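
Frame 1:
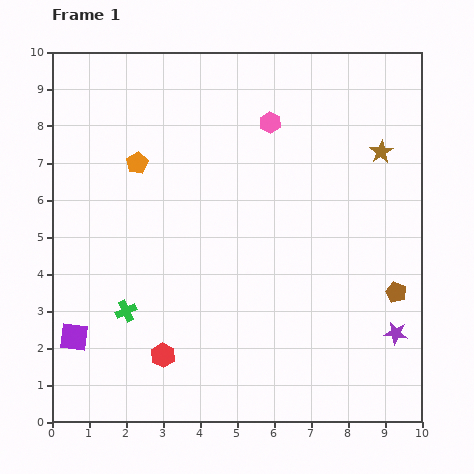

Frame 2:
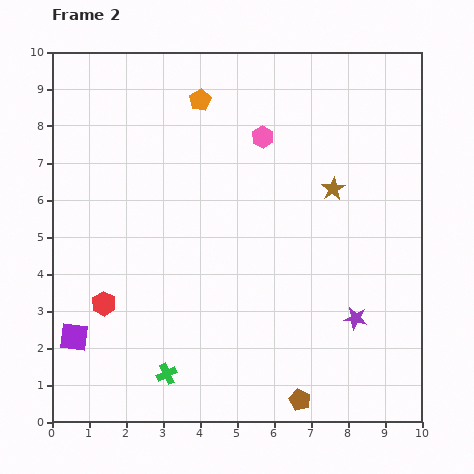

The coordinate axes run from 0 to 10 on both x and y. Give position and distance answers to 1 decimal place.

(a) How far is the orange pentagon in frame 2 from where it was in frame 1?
2.4

The orange pentagon moved from (2.3, 7.0) to (4.0, 8.7), a distance of √(1.7² + 1.7²) ≈ 2.4.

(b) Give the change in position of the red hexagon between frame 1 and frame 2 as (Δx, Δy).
(-1.6, 1.4)

The red hexagon was at (3.0, 1.8) in frame 1 and (1.4, 3.2) in frame 2.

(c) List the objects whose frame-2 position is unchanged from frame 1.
the purple square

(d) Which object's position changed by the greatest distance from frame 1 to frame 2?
the brown pentagon

(moved 3.9; next 2.4)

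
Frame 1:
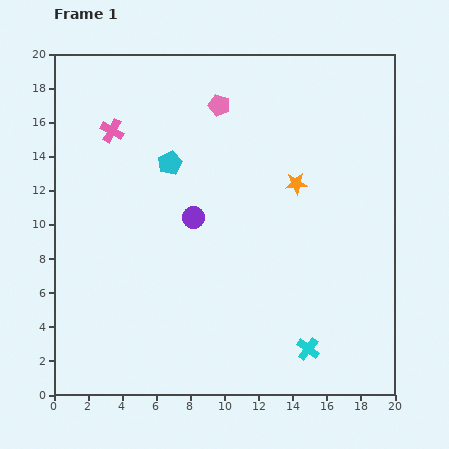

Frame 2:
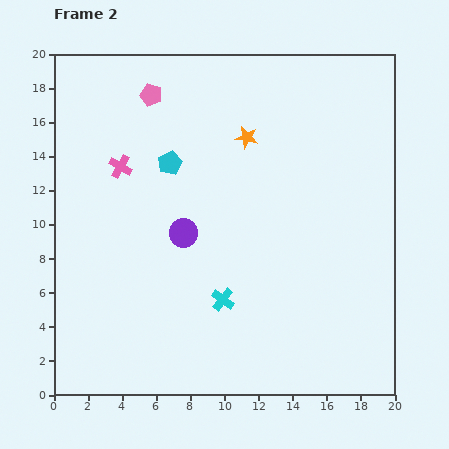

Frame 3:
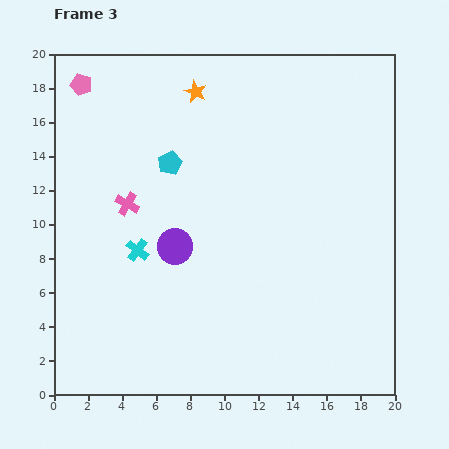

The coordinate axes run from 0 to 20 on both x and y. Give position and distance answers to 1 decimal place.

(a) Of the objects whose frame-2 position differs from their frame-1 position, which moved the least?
the purple circle

(moved 1.1)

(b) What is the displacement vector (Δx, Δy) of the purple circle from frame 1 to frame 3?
(-1.1, -1.7)

The purple circle was at (8.2, 10.4) in frame 1 and (7.1, 8.7) in frame 3.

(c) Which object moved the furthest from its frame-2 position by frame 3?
the cyan cross

(moved 5.8; next 4.1)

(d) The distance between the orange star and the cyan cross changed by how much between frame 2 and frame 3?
+0.3

Distance in frame 2: 9.6. Distance in frame 3: 9.9.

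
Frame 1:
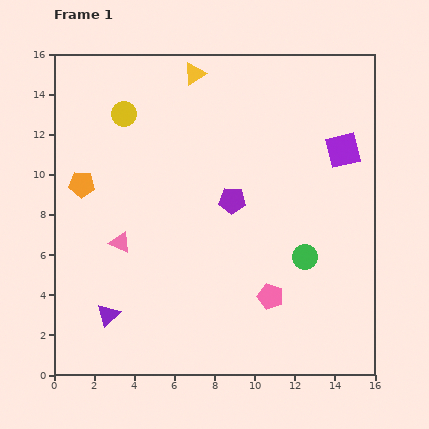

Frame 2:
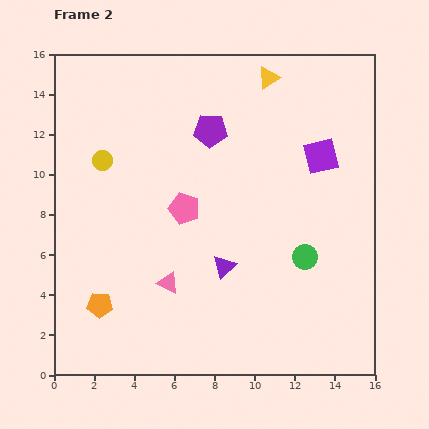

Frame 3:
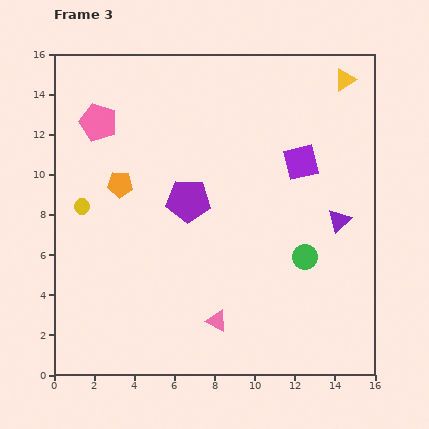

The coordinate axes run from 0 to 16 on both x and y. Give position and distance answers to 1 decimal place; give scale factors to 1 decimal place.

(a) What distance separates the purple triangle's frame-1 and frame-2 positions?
6.3

The purple triangle moved from (2.7, 3.0) to (8.5, 5.4), a distance of √(5.8² + 2.4²) ≈ 6.3.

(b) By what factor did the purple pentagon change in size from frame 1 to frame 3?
1.6×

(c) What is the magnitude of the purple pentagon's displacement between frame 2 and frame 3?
3.7

The purple pentagon moved from (7.8, 12.2) to (6.7, 8.7), a distance of √(1.1² + 3.5²) ≈ 3.7.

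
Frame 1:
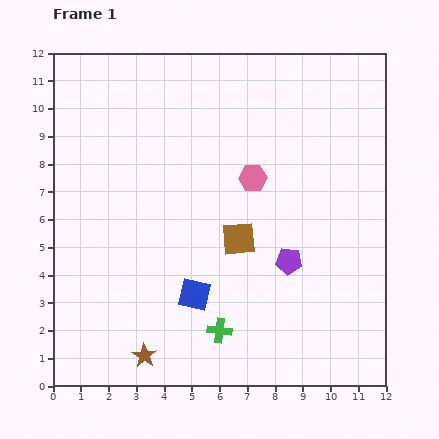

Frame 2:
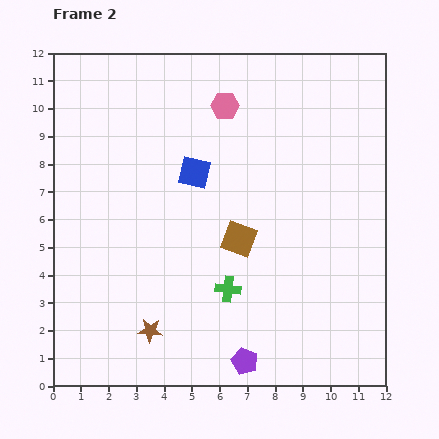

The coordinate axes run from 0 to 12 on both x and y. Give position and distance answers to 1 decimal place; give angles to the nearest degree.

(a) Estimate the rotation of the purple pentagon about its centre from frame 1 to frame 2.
17° clockwise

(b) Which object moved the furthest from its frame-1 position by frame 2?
the blue square

(moved 4.4; next 3.9)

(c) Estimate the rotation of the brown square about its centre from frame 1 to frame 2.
25° clockwise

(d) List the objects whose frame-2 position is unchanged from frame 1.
the brown square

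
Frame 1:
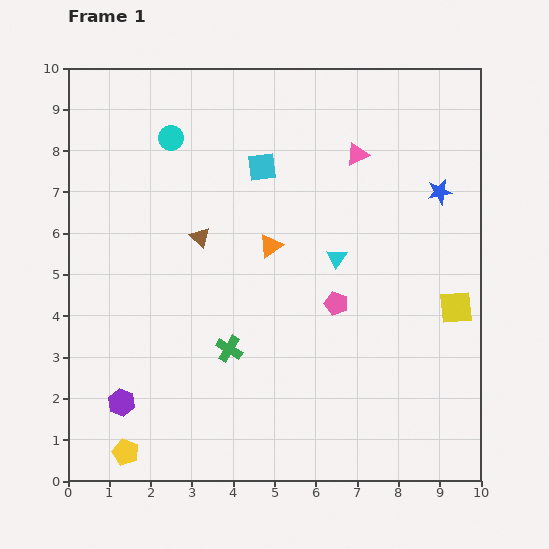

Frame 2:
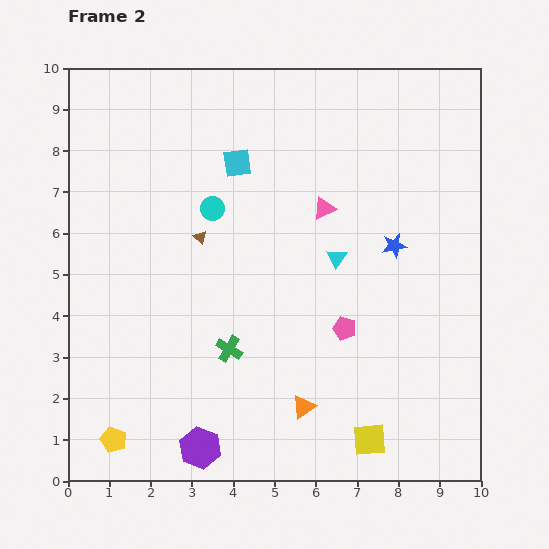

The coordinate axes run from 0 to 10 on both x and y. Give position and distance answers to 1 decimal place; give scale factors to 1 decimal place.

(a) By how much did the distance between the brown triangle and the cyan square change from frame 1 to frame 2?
-0.3

Distance in frame 1: 2.3. Distance in frame 2: 2.0.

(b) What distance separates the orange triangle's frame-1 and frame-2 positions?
4.0

The orange triangle moved from (4.9, 5.7) to (5.7, 1.8), a distance of √(0.8² + 3.9²) ≈ 4.0.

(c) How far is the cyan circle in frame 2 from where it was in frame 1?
2.0

The cyan circle moved from (2.5, 8.3) to (3.5, 6.6), a distance of √(1.0² + 1.7²) ≈ 2.0.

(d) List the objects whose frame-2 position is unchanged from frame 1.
the cyan triangle, the green cross, the brown triangle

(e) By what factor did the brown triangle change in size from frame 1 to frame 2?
0.6×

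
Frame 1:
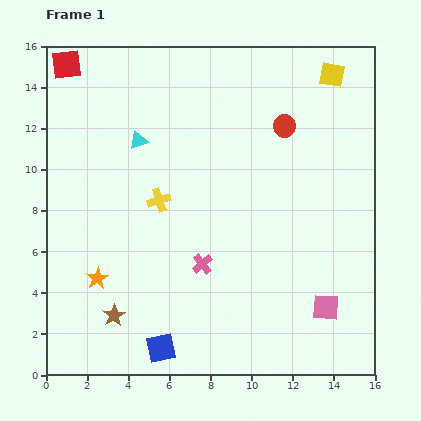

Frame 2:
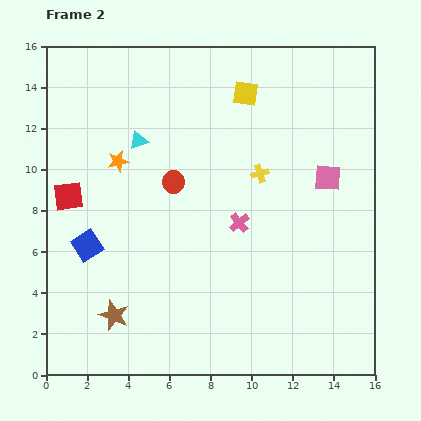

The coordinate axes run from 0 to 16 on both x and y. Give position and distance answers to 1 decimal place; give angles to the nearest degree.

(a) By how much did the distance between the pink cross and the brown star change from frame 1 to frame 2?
+2.6

Distance in frame 1: 5.0. Distance in frame 2: 7.6.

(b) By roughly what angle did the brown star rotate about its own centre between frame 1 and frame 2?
19° counter-clockwise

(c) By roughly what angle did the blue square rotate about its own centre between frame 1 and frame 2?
21° counter-clockwise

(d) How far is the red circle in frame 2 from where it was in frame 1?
6.0

The red circle moved from (11.6, 12.1) to (6.2, 9.4), a distance of √(5.4² + 2.7²) ≈ 6.0.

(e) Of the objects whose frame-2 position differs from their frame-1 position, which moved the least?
the pink cross

(moved 2.7)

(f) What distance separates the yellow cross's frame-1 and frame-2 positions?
5.1

The yellow cross moved from (5.5, 8.5) to (10.4, 9.8), a distance of √(4.9² + 1.3²) ≈ 5.1.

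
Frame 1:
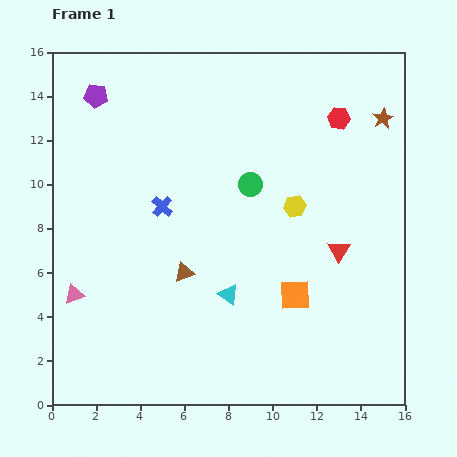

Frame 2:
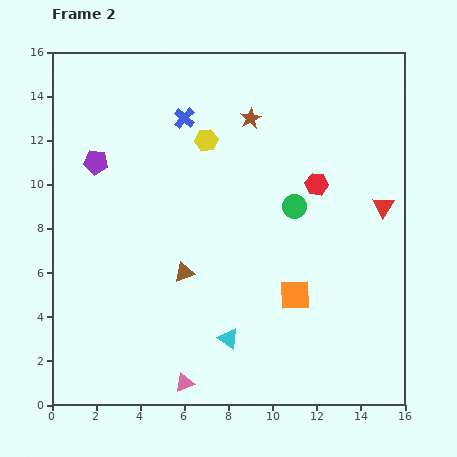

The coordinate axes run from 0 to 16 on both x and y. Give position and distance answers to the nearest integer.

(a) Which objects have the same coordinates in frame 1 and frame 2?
the orange square, the brown triangle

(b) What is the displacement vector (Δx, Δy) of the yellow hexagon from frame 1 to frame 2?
(-4, 3)

The yellow hexagon was at (11, 9) in frame 1 and (7, 12) in frame 2.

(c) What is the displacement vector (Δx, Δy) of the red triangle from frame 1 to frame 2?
(2, 2)

The red triangle was at (13, 7) in frame 1 and (15, 9) in frame 2.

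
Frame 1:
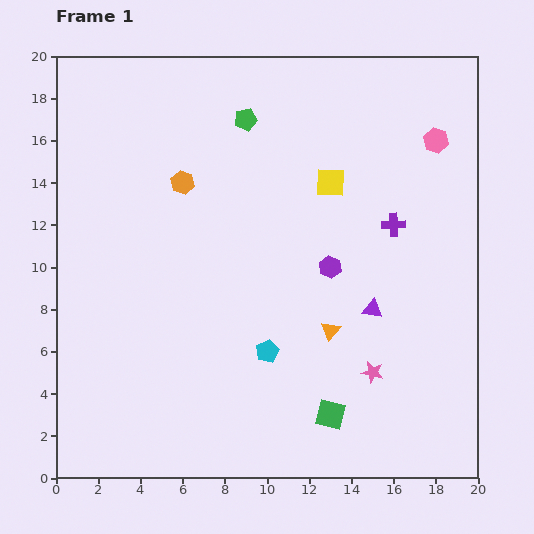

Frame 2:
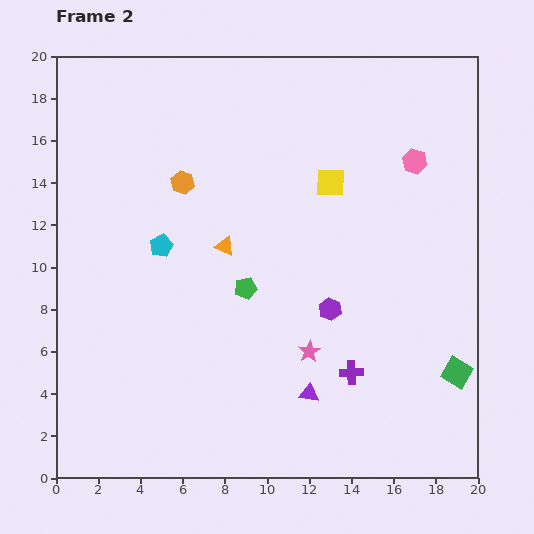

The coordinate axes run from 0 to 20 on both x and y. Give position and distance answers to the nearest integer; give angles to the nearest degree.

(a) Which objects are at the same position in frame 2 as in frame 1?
the orange hexagon, the yellow square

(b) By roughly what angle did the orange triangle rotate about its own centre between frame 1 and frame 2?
47° counter-clockwise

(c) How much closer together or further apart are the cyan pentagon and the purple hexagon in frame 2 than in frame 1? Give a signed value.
+4

Distance in frame 1: 5. Distance in frame 2: 9.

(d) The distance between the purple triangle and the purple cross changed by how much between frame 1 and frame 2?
-2

Distance in frame 1: 4. Distance in frame 2: 2.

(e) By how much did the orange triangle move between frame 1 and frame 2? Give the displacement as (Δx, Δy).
(-5, 4)

The orange triangle was at (13, 7) in frame 1 and (8, 11) in frame 2.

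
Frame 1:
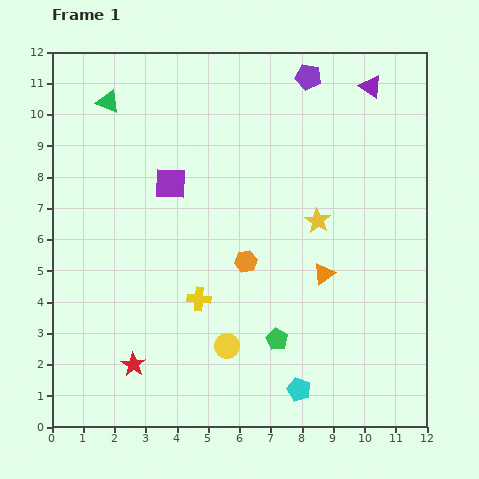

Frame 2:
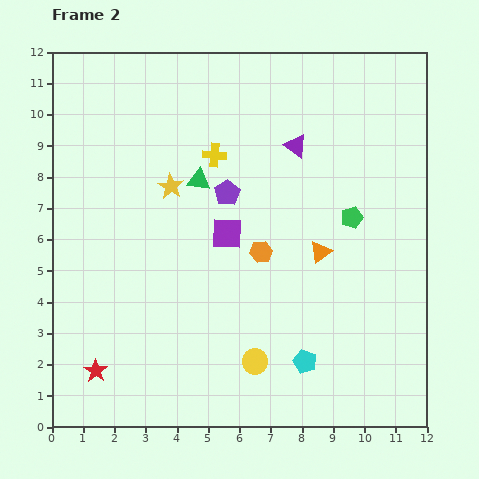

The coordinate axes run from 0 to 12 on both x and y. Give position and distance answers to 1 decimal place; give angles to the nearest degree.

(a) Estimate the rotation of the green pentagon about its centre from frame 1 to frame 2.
25° clockwise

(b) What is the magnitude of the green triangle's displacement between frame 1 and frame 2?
3.8

The green triangle moved from (1.8, 10.4) to (4.7, 7.9), a distance of √(2.9² + 2.5²) ≈ 3.8.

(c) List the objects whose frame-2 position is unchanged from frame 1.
none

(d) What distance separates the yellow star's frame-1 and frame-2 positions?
4.8

The yellow star moved from (8.5, 6.6) to (3.8, 7.7), a distance of √(4.7² + 1.1²) ≈ 4.8.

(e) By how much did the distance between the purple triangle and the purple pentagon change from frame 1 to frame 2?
+0.7

Distance in frame 1: 2.0. Distance in frame 2: 2.7.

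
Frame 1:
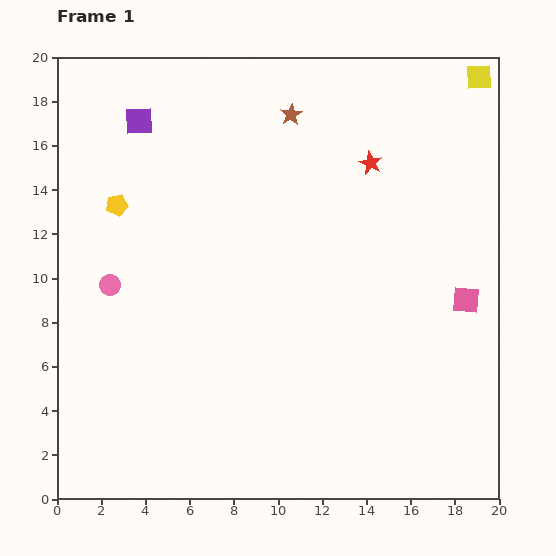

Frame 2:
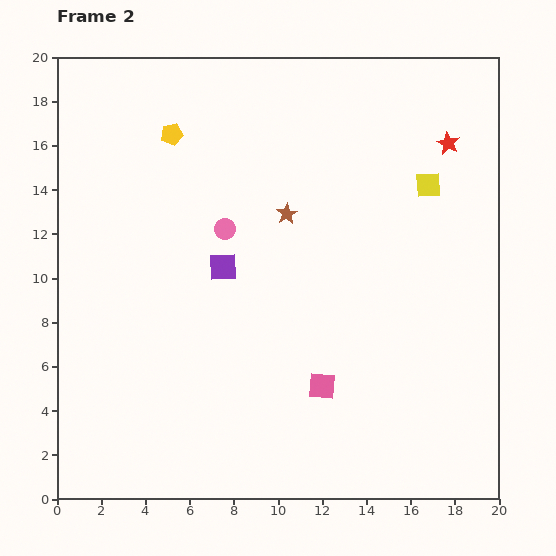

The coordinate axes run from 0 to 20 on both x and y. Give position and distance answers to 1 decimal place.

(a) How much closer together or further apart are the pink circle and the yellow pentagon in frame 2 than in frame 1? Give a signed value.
+1.3

Distance in frame 1: 3.6. Distance in frame 2: 4.9.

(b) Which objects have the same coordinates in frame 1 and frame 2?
none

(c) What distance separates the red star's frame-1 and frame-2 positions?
3.6

The red star moved from (14.2, 15.2) to (17.7, 16.1), a distance of √(3.5² + 0.9²) ≈ 3.6.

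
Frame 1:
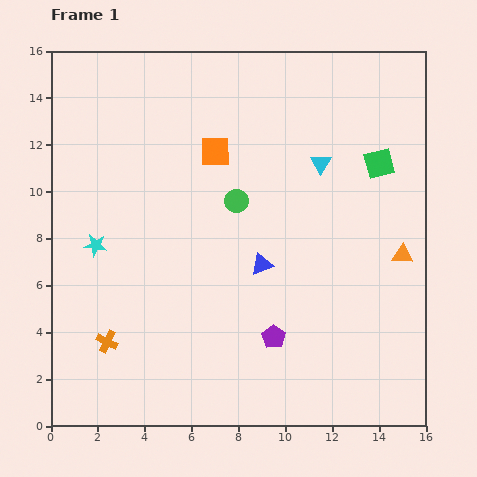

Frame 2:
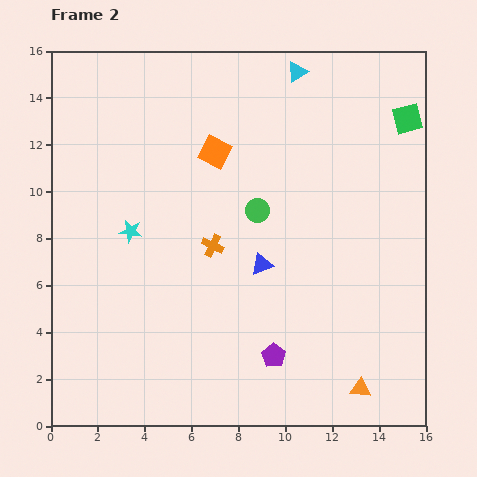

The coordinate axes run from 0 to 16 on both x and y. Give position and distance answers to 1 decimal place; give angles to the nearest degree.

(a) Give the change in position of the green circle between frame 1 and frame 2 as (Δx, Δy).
(0.9, -0.4)

The green circle was at (7.9, 9.6) in frame 1 and (8.8, 9.2) in frame 2.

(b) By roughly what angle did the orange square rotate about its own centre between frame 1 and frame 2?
28° clockwise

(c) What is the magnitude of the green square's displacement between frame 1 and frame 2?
2.2

The green square moved from (14.0, 11.2) to (15.2, 13.1), a distance of √(1.2² + 1.9²) ≈ 2.2.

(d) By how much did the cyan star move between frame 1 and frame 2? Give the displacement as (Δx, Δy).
(1.5, 0.6)

The cyan star was at (1.9, 7.7) in frame 1 and (3.4, 8.3) in frame 2.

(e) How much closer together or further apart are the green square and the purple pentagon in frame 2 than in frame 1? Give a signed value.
+2.9

Distance in frame 1: 8.7. Distance in frame 2: 11.6.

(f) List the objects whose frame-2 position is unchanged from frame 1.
the blue triangle, the orange square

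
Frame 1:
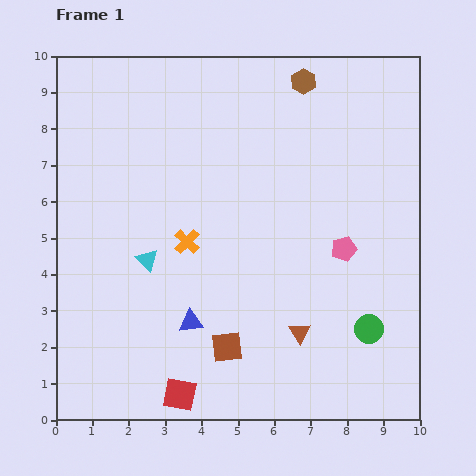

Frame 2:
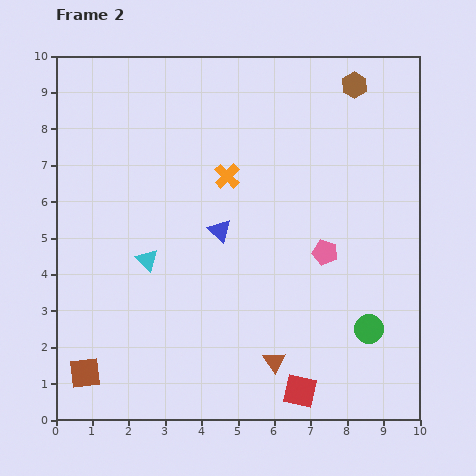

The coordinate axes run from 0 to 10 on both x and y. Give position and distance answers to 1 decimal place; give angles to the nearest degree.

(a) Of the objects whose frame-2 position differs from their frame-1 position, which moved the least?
the pink pentagon

(moved 0.5)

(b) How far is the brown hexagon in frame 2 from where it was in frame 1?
1.4

The brown hexagon moved from (6.8, 9.3) to (8.2, 9.2), a distance of √(1.4² + 0.1²) ≈ 1.4.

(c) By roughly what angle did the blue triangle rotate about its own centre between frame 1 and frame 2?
50° clockwise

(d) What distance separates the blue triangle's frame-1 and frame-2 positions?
2.6

The blue triangle moved from (3.7, 2.7) to (4.5, 5.2), a distance of √(0.8² + 2.5²) ≈ 2.6.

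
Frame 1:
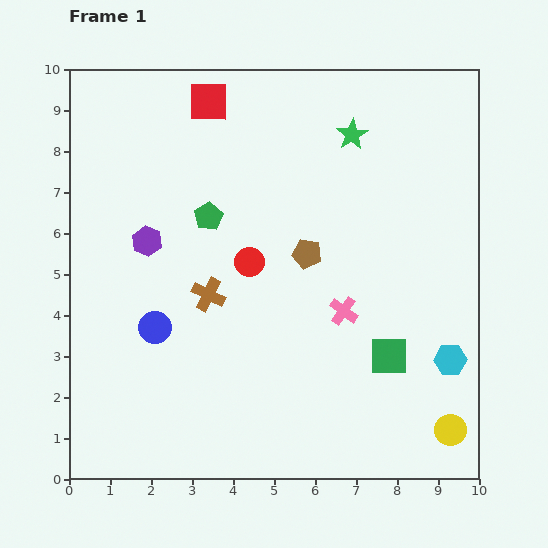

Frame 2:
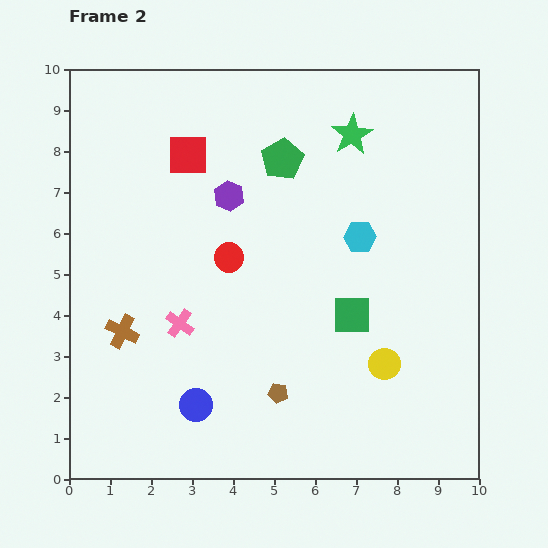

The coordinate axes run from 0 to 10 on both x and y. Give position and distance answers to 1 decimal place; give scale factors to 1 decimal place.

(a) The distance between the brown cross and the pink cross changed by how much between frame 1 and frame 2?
-1.9

Distance in frame 1: 3.3. Distance in frame 2: 1.4.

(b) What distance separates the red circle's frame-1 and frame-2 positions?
0.5

The red circle moved from (4.4, 5.3) to (3.9, 5.4), a distance of √(0.5² + 0.1²) ≈ 0.5.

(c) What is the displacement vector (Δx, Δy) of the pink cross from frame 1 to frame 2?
(-4.0, -0.3)

The pink cross was at (6.7, 4.1) in frame 1 and (2.7, 3.8) in frame 2.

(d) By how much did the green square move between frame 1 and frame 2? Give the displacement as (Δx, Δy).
(-0.9, 1.0)

The green square was at (7.8, 3.0) in frame 1 and (6.9, 4.0) in frame 2.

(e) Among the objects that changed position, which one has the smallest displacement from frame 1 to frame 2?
the red circle

(moved 0.5)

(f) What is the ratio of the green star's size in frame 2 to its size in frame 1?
1.3×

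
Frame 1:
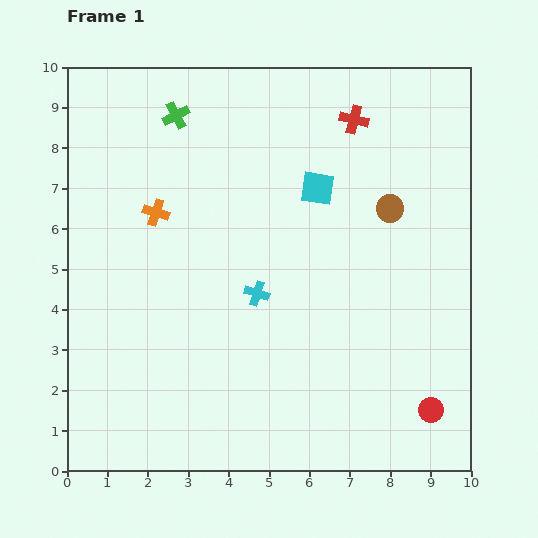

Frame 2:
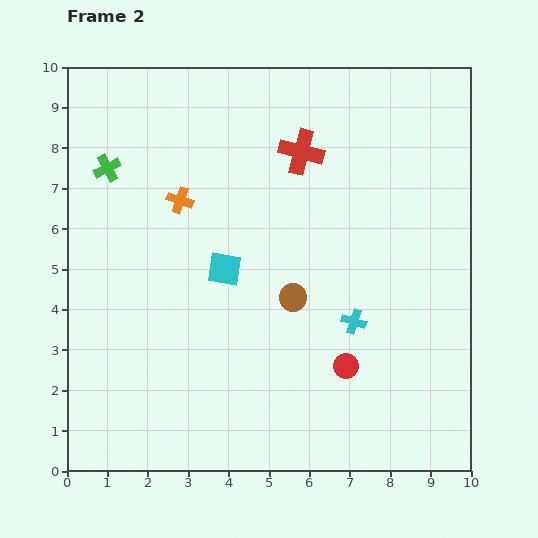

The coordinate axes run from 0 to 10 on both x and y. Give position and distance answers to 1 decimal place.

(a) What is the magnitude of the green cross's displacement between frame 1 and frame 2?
2.1

The green cross moved from (2.7, 8.8) to (1.0, 7.5), a distance of √(1.7² + 1.3²) ≈ 2.1.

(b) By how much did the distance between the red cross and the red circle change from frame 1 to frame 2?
-2.0

Distance in frame 1: 7.4. Distance in frame 2: 5.4.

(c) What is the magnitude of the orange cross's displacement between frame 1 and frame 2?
0.7

The orange cross moved from (2.2, 6.4) to (2.8, 6.7), a distance of √(0.6² + 0.3²) ≈ 0.7.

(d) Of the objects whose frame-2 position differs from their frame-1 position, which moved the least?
the orange cross

(moved 0.7)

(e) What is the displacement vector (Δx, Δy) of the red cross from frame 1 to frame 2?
(-1.3, -0.8)

The red cross was at (7.1, 8.7) in frame 1 and (5.8, 7.9) in frame 2.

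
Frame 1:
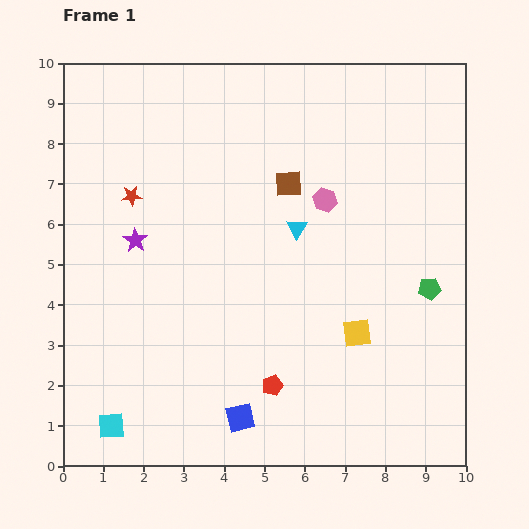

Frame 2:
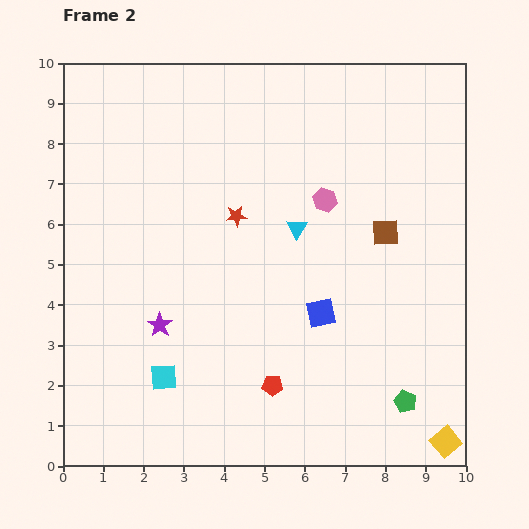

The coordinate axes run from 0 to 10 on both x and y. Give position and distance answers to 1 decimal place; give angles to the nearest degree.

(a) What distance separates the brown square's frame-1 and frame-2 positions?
2.7

The brown square moved from (5.6, 7.0) to (8.0, 5.8), a distance of √(2.4² + 1.2²) ≈ 2.7.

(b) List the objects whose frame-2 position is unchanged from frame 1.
the red pentagon, the cyan triangle, the pink hexagon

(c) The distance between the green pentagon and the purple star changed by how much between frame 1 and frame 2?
-1.0

Distance in frame 1: 7.4. Distance in frame 2: 6.4.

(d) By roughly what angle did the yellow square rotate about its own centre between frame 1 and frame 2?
33° counter-clockwise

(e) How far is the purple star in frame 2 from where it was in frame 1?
2.2

The purple star moved from (1.8, 5.6) to (2.4, 3.5), a distance of √(0.6² + 2.1²) ≈ 2.2.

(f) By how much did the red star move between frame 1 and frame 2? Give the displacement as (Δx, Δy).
(2.6, -0.5)

The red star was at (1.7, 6.7) in frame 1 and (4.3, 6.2) in frame 2.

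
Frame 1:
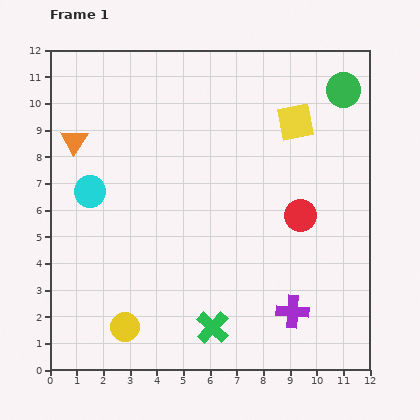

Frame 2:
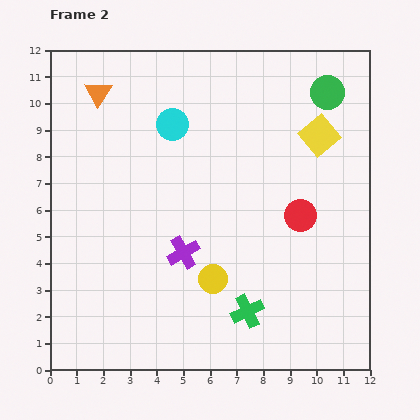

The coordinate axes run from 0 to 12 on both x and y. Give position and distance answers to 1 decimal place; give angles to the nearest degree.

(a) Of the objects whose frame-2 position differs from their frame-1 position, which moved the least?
the green circle

(moved 0.6)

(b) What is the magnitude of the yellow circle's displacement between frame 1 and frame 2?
3.8

The yellow circle moved from (2.8, 1.6) to (6.1, 3.4), a distance of √(3.3² + 1.8²) ≈ 3.8.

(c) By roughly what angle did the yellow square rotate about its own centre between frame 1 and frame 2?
28° counter-clockwise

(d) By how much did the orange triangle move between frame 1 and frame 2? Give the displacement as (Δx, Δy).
(0.9, 1.8)

The orange triangle was at (0.9, 8.6) in frame 1 and (1.8, 10.4) in frame 2.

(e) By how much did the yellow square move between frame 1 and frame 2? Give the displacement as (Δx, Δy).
(0.9, -0.5)

The yellow square was at (9.2, 9.3) in frame 1 and (10.1, 8.8) in frame 2.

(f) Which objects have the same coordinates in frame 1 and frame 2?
the red circle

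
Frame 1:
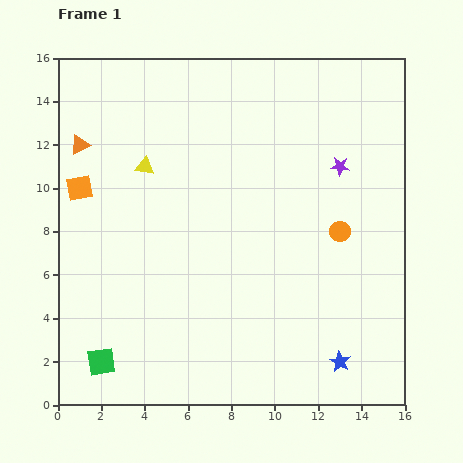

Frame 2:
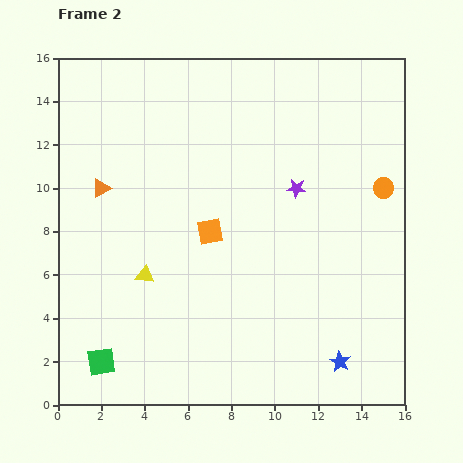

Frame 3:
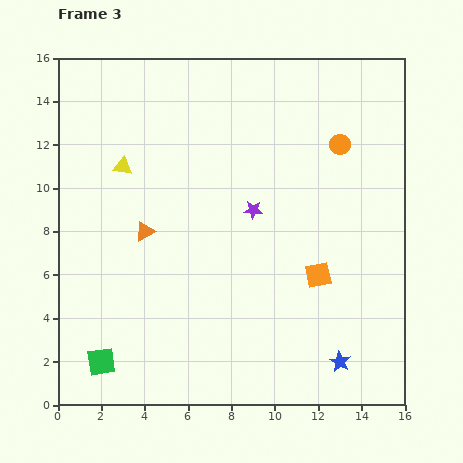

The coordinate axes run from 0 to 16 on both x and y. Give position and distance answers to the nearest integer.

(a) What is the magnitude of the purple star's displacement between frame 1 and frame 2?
2

The purple star moved from (13, 11) to (11, 10), a distance of √(2² + 1²) ≈ 2.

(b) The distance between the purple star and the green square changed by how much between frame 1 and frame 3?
-4

Distance in frame 1: 14. Distance in frame 3: 10.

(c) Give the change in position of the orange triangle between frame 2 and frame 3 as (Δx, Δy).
(2, -2)

The orange triangle was at (2, 10) in frame 2 and (4, 8) in frame 3.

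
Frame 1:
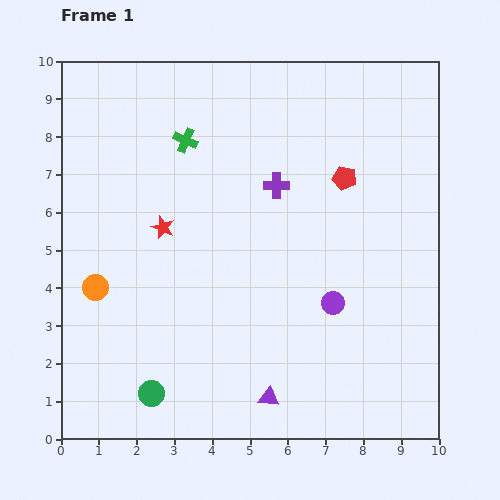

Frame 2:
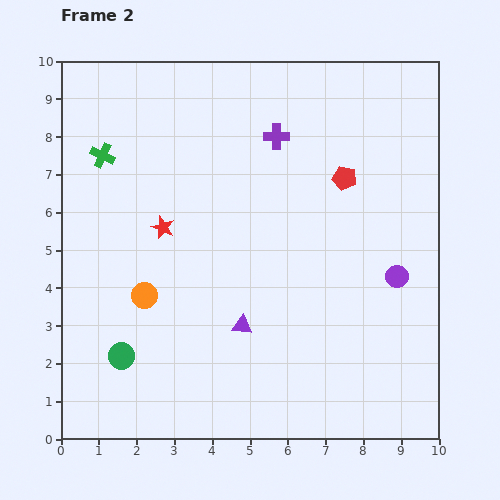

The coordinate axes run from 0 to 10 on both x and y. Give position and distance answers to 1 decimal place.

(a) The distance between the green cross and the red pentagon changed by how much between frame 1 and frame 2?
+2.1

Distance in frame 1: 4.3. Distance in frame 2: 6.4.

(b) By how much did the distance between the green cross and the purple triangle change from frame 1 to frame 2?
-1.3

Distance in frame 1: 7.1. Distance in frame 2: 5.8.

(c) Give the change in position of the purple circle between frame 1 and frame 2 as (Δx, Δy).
(1.7, 0.7)

The purple circle was at (7.2, 3.6) in frame 1 and (8.9, 4.3) in frame 2.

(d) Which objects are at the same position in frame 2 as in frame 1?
the red star, the red pentagon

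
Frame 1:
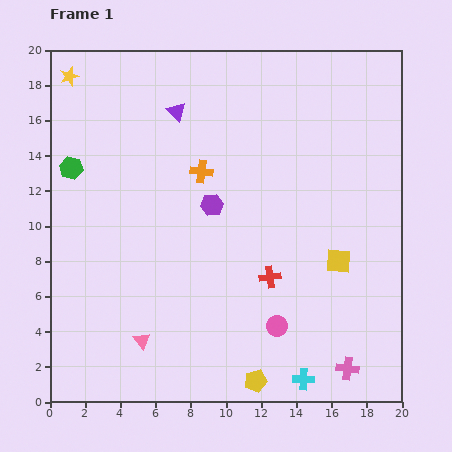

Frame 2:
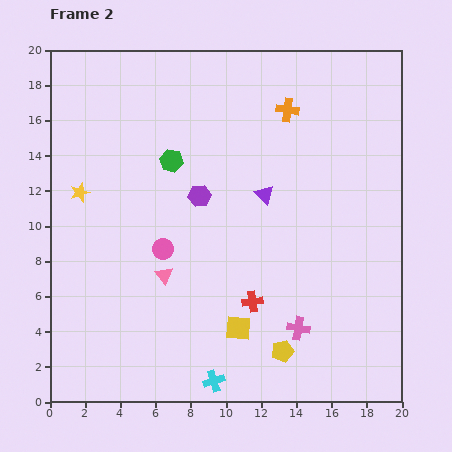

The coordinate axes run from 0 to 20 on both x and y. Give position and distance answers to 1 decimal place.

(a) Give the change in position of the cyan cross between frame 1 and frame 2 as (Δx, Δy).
(-5.1, -0.1)

The cyan cross was at (14.4, 1.3) in frame 1 and (9.3, 1.2) in frame 2.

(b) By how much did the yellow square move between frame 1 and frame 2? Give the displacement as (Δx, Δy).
(-5.7, -3.8)

The yellow square was at (16.4, 8.0) in frame 1 and (10.7, 4.2) in frame 2.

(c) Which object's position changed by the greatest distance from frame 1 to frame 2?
the pink circle

(moved 7.8; next 6.9)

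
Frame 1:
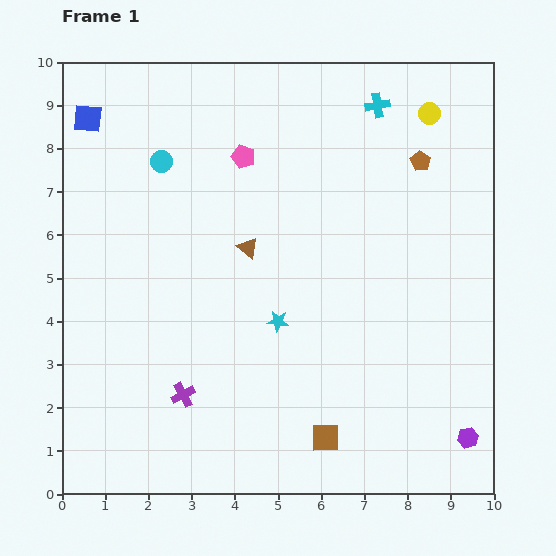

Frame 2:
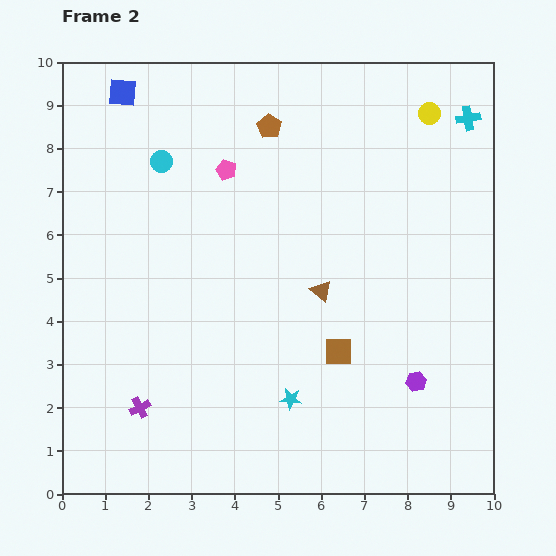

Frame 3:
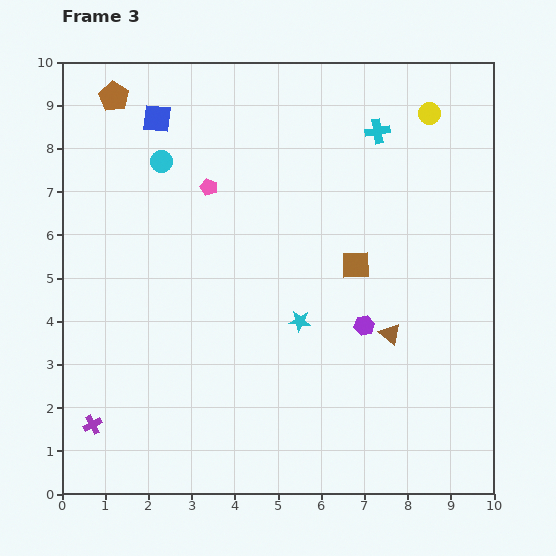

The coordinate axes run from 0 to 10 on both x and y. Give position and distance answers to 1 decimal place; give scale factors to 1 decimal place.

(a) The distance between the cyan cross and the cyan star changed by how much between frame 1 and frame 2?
+2.2

Distance in frame 1: 5.5. Distance in frame 2: 7.7.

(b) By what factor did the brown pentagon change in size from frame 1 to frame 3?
1.4×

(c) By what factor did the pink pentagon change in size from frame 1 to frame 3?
0.7×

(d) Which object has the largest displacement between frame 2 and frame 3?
the brown pentagon

(moved 3.7; next 2.1)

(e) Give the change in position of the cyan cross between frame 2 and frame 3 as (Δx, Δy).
(-2.1, -0.3)

The cyan cross was at (9.4, 8.7) in frame 2 and (7.3, 8.4) in frame 3.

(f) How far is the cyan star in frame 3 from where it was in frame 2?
1.8

The cyan star moved from (5.3, 2.2) to (5.5, 4.0), a distance of √(0.2² + 1.8²) ≈ 1.8.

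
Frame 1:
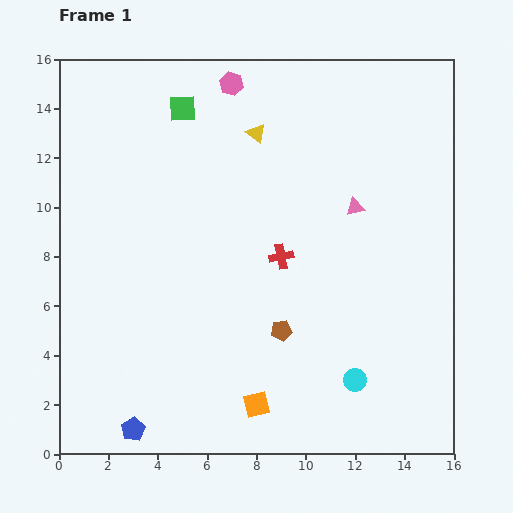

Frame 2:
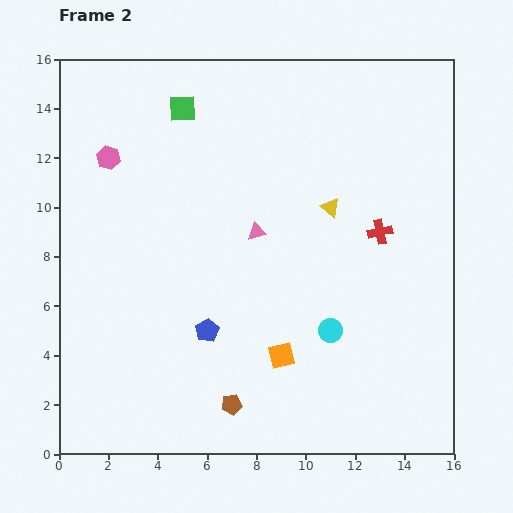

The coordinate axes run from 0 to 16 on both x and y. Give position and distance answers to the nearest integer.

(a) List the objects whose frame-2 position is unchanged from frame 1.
the green square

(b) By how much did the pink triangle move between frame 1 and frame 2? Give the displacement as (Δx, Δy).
(-4, -1)

The pink triangle was at (12, 10) in frame 1 and (8, 9) in frame 2.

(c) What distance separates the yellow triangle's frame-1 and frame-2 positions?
4

The yellow triangle moved from (8, 13) to (11, 10), a distance of √(3² + 3²) ≈ 4.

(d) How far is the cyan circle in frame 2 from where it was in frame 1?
2

The cyan circle moved from (12, 3) to (11, 5), a distance of √(1² + 2²) ≈ 2.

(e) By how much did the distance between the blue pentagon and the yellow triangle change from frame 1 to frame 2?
-6

Distance in frame 1: 13. Distance in frame 2: 7.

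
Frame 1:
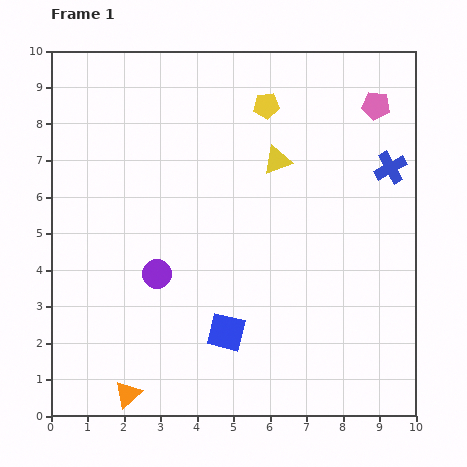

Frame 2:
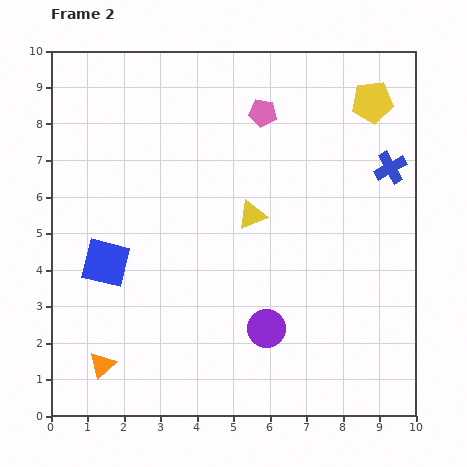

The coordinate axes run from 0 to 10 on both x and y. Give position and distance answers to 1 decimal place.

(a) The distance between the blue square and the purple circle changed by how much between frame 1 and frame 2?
+2.3

Distance in frame 1: 2.5. Distance in frame 2: 4.8.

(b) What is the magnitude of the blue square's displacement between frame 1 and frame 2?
3.8

The blue square moved from (4.8, 2.3) to (1.5, 4.2), a distance of √(3.3² + 1.9²) ≈ 3.8.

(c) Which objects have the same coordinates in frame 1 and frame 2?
the blue cross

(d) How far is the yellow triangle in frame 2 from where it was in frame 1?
1.7

The yellow triangle moved from (6.2, 7.0) to (5.5, 5.5), a distance of √(0.7² + 1.5²) ≈ 1.7.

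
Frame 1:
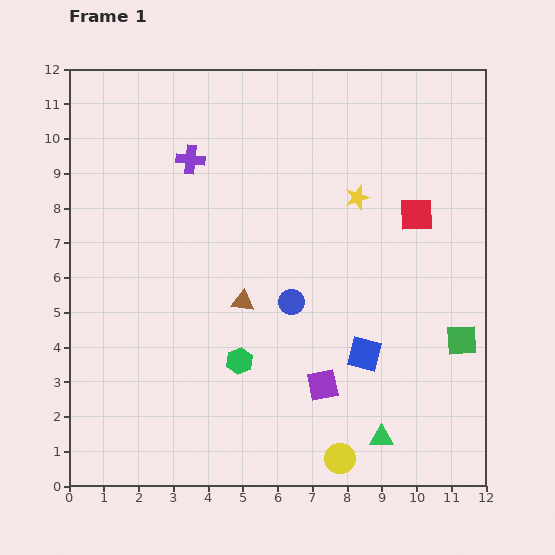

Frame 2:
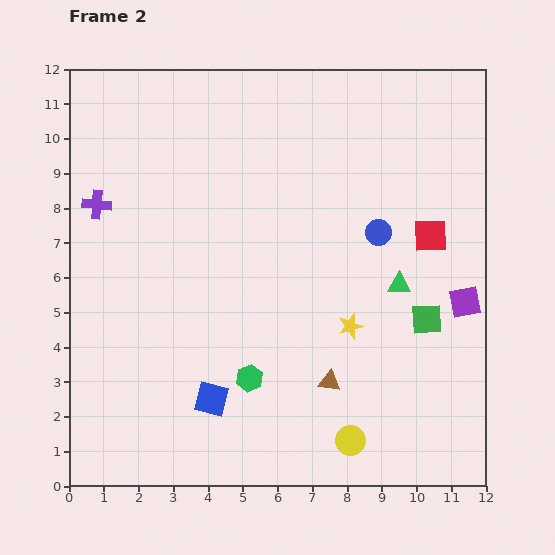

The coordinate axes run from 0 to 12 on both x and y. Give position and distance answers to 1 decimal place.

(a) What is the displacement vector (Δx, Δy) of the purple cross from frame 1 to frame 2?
(-2.7, -1.3)

The purple cross was at (3.5, 9.4) in frame 1 and (0.8, 8.1) in frame 2.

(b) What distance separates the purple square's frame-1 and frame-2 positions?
4.8

The purple square moved from (7.3, 2.9) to (11.4, 5.3), a distance of √(4.1² + 2.4²) ≈ 4.8.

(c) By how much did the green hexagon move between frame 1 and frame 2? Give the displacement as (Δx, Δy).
(0.3, -0.5)

The green hexagon was at (4.9, 3.6) in frame 1 and (5.2, 3.1) in frame 2.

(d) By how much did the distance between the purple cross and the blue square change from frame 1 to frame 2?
-1.0

Distance in frame 1: 7.5. Distance in frame 2: 6.5.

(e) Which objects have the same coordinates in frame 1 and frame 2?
none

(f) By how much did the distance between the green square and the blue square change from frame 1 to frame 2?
+3.8

Distance in frame 1: 2.8. Distance in frame 2: 6.6.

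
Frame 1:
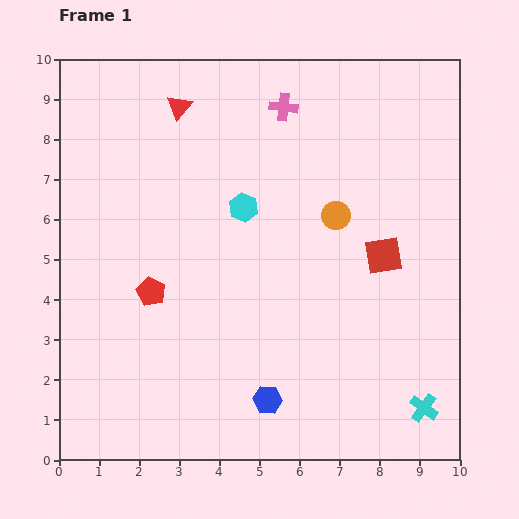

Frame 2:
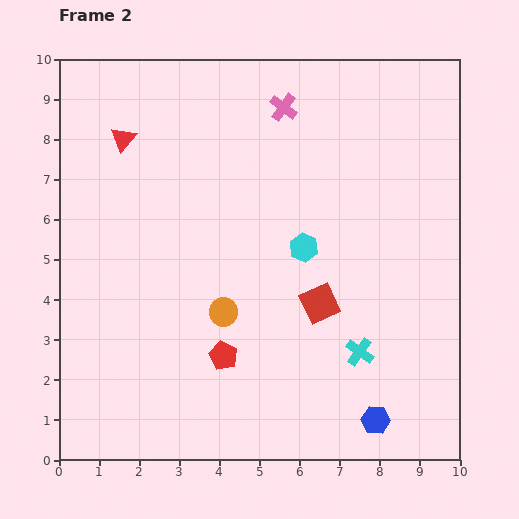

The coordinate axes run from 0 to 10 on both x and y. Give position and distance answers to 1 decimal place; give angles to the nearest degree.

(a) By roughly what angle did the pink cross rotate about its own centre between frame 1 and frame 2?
30° clockwise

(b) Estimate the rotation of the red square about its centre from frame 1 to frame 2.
16° counter-clockwise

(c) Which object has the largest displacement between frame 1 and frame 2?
the orange circle

(moved 3.7; next 2.7)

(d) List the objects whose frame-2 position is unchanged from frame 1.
the pink cross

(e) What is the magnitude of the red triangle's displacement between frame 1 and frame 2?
1.6

The red triangle moved from (3.0, 8.8) to (1.6, 8.0), a distance of √(1.4² + 0.8²) ≈ 1.6.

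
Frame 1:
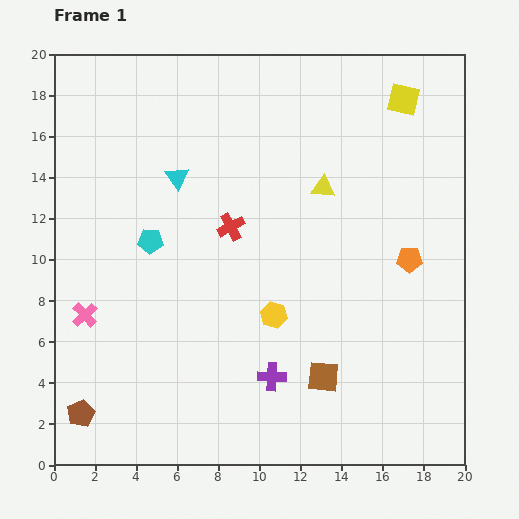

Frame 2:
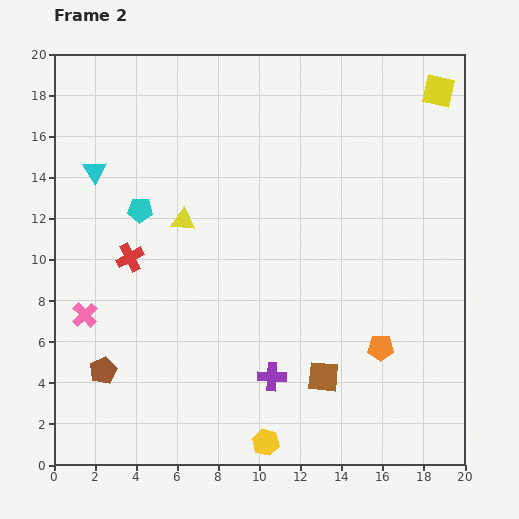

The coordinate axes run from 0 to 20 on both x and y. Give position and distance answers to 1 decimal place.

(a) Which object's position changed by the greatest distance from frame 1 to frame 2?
the yellow triangle

(moved 7.0; next 6.2)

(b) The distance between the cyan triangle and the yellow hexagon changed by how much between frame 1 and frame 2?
+7.4

Distance in frame 1: 8.2. Distance in frame 2: 15.6.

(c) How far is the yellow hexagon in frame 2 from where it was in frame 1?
6.2

The yellow hexagon moved from (10.7, 7.3) to (10.3, 1.1), a distance of √(0.4² + 6.2²) ≈ 6.2.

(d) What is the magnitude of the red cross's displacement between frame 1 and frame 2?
5.1

The red cross moved from (8.6, 11.6) to (3.7, 10.1), a distance of √(4.9² + 1.5²) ≈ 5.1.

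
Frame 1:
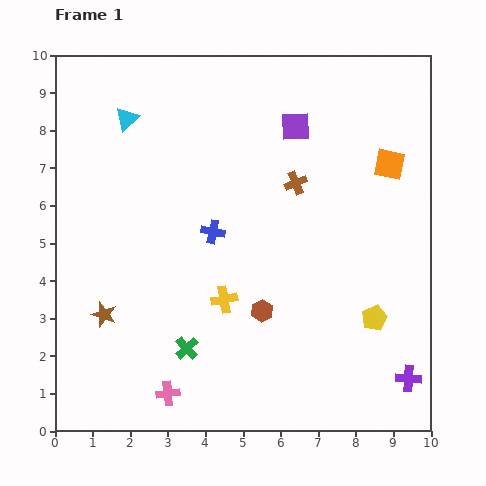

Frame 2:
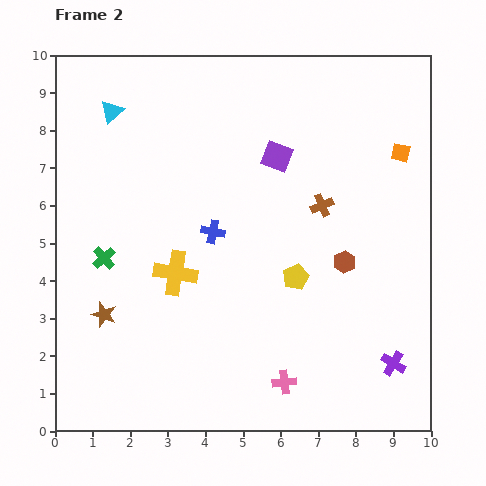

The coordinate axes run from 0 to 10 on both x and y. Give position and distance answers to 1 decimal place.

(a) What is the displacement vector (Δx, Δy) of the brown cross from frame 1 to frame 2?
(0.7, -0.6)

The brown cross was at (6.4, 6.6) in frame 1 and (7.1, 6.0) in frame 2.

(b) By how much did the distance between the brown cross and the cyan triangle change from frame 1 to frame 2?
+1.3

Distance in frame 1: 4.8. Distance in frame 2: 6.1.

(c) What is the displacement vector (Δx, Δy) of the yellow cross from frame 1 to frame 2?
(-1.3, 0.7)

The yellow cross was at (4.5, 3.5) in frame 1 and (3.2, 4.2) in frame 2.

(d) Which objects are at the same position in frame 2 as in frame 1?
the blue cross, the brown star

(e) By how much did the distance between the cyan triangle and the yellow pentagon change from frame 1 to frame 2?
-1.9

Distance in frame 1: 8.5. Distance in frame 2: 6.6.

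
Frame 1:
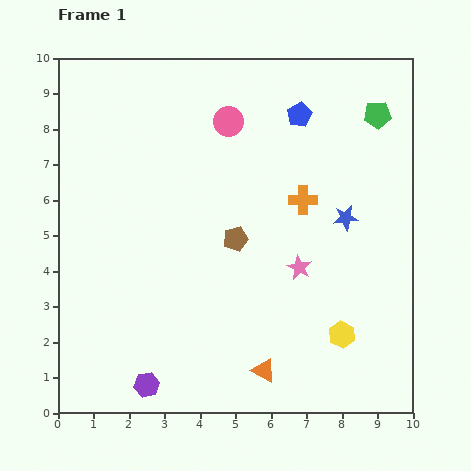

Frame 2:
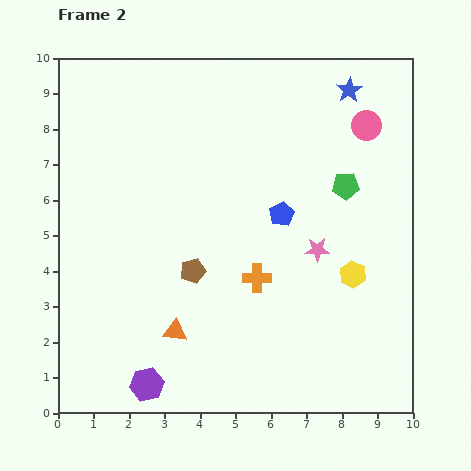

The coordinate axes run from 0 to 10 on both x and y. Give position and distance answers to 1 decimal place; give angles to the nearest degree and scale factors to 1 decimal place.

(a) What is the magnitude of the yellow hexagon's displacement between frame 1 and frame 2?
1.7

The yellow hexagon moved from (8.0, 2.2) to (8.3, 3.9), a distance of √(0.3² + 1.7²) ≈ 1.7.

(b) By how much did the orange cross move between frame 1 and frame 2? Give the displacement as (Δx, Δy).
(-1.3, -2.2)

The orange cross was at (6.9, 6.0) in frame 1 and (5.6, 3.8) in frame 2.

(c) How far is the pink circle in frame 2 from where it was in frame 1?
3.9

The pink circle moved from (4.8, 8.2) to (8.7, 8.1), a distance of √(3.9² + 0.1²) ≈ 3.9.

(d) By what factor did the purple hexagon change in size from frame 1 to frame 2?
1.3×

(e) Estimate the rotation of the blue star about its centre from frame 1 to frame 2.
24° counter-clockwise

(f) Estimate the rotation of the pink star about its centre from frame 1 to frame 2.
29° counter-clockwise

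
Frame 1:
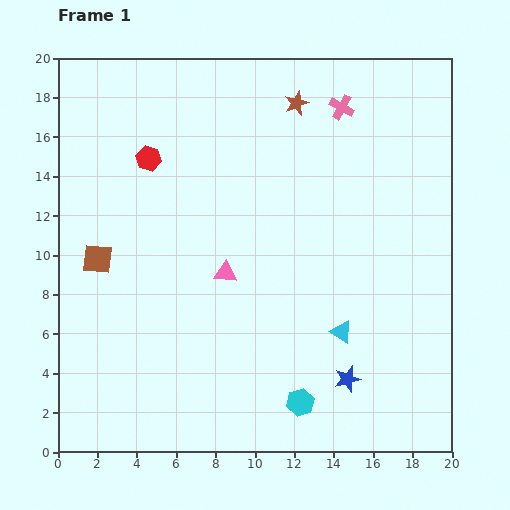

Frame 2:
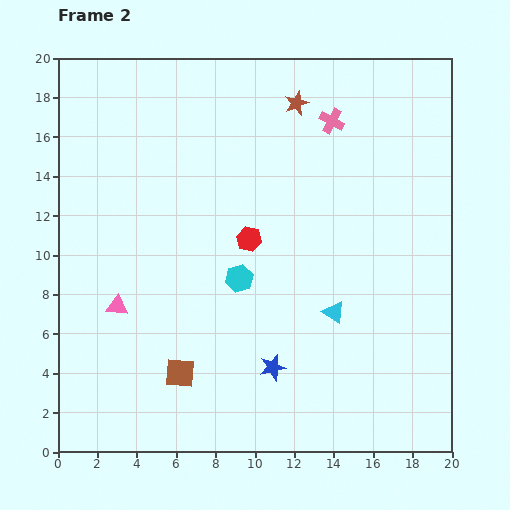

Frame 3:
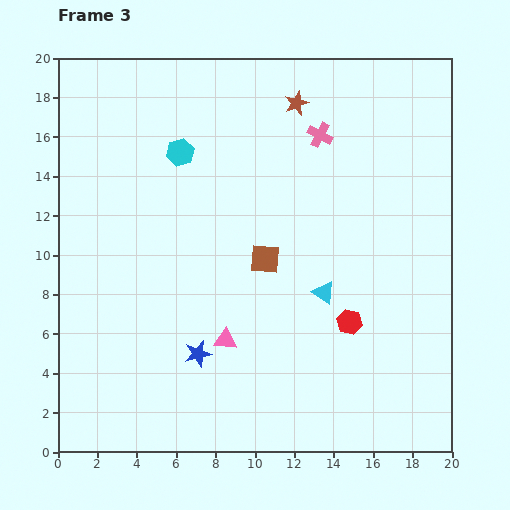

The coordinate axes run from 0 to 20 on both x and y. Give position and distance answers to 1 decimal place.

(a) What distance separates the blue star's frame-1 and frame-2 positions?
3.8

The blue star moved from (14.7, 3.7) to (10.9, 4.3), a distance of √(3.8² + 0.6²) ≈ 3.8.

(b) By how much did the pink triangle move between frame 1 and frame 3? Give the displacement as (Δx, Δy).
(0.0, -3.4)

The pink triangle was at (8.5, 9.1) in frame 1 and (8.5, 5.7) in frame 3.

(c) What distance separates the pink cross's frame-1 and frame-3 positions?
1.8

The pink cross moved from (14.4, 17.5) to (13.3, 16.1), a distance of √(1.1² + 1.4²) ≈ 1.8.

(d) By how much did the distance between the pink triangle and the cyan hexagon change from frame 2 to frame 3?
+3.4

Distance in frame 2: 6.4. Distance in frame 3: 9.8.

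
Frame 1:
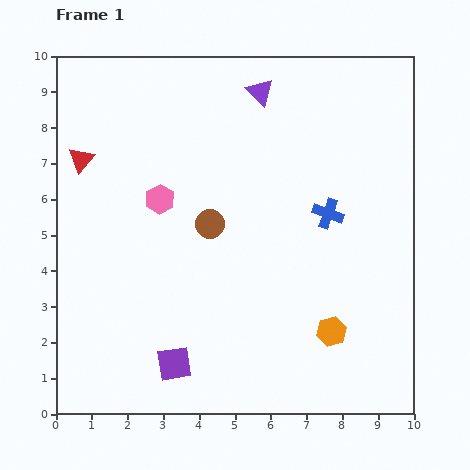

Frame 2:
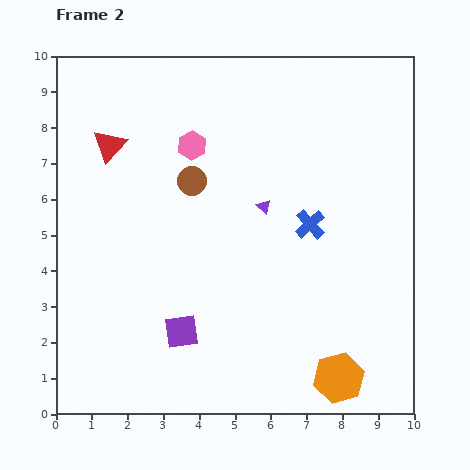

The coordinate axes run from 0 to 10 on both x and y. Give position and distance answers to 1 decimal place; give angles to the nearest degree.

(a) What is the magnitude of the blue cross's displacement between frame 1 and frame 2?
0.6

The blue cross moved from (7.6, 5.6) to (7.1, 5.3), a distance of √(0.5² + 0.3²) ≈ 0.6.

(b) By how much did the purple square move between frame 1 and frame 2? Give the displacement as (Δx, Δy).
(0.2, 0.9)

The purple square was at (3.3, 1.4) in frame 1 and (3.5, 2.3) in frame 2.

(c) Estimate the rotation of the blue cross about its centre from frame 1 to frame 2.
29° clockwise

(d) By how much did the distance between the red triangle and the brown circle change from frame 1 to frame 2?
-1.5

Distance in frame 1: 4.0. Distance in frame 2: 2.5.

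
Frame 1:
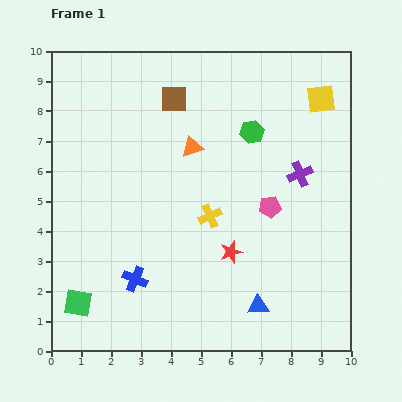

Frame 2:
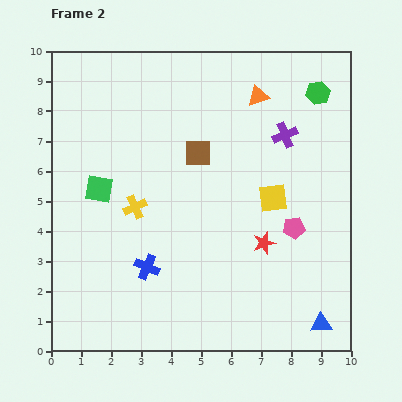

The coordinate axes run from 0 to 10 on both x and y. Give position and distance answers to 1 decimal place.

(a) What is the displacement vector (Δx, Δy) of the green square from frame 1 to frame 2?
(0.7, 3.8)

The green square was at (0.9, 1.6) in frame 1 and (1.6, 5.4) in frame 2.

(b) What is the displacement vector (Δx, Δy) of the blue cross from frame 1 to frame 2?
(0.4, 0.4)

The blue cross was at (2.8, 2.4) in frame 1 and (3.2, 2.8) in frame 2.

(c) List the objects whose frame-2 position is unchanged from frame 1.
none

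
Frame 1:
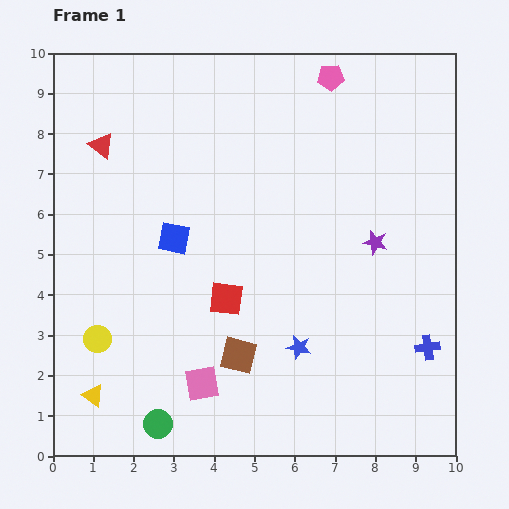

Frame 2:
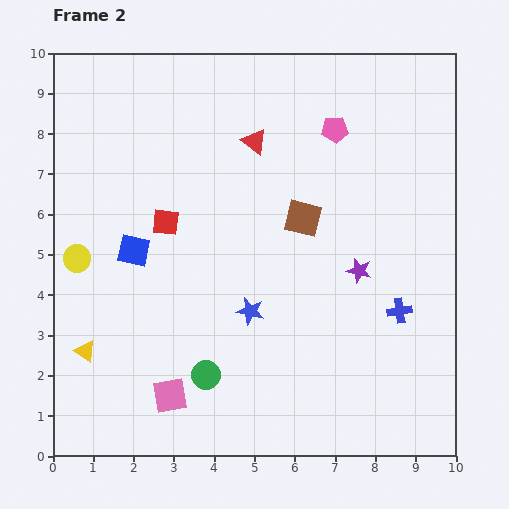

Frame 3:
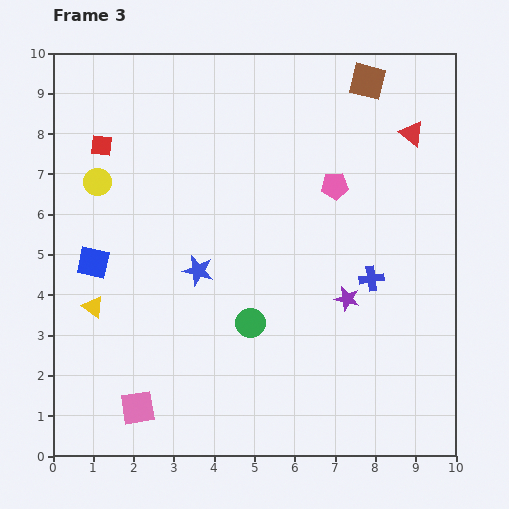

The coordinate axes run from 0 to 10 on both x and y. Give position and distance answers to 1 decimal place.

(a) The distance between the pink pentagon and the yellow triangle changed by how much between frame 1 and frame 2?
-1.6

Distance in frame 1: 9.9. Distance in frame 2: 8.3.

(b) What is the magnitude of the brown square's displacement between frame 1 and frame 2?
3.8

The brown square moved from (4.6, 2.5) to (6.2, 5.9), a distance of √(1.6² + 3.4²) ≈ 3.8.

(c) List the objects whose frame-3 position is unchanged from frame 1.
none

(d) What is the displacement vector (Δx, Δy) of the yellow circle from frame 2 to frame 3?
(0.5, 1.9)

The yellow circle was at (0.6, 4.9) in frame 2 and (1.1, 6.8) in frame 3.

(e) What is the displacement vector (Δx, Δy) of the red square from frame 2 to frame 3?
(-1.6, 1.9)

The red square was at (2.8, 5.8) in frame 2 and (1.2, 7.7) in frame 3.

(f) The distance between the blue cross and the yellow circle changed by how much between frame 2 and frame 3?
-0.9

Distance in frame 2: 8.1. Distance in frame 3: 7.2.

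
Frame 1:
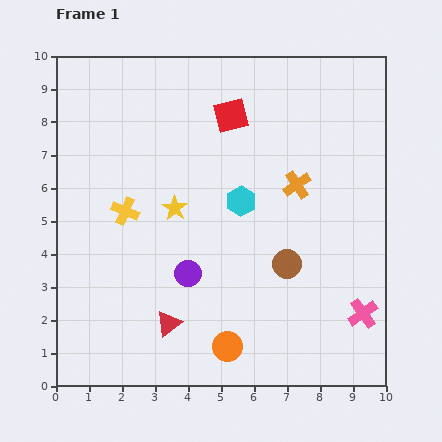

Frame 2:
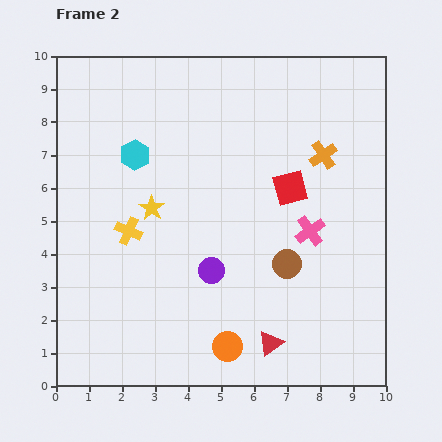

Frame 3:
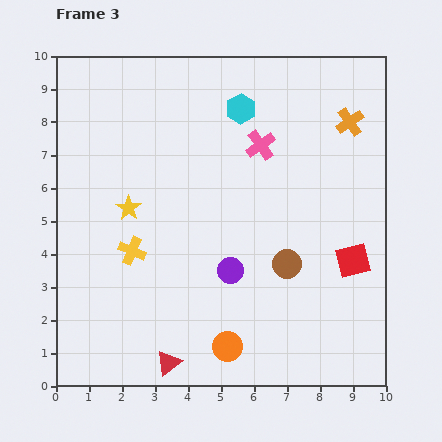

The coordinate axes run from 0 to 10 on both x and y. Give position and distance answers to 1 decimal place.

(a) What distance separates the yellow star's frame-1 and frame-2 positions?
0.7

The yellow star moved from (3.6, 5.4) to (2.9, 5.4), a distance of √(0.7² + 0.0²) ≈ 0.7.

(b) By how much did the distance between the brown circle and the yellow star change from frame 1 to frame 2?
+0.6

Distance in frame 1: 3.8. Distance in frame 2: 4.4.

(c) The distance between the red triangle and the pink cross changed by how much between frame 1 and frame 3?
+1.3

Distance in frame 1: 5.9. Distance in frame 3: 7.2.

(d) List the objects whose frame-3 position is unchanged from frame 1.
the orange circle, the brown circle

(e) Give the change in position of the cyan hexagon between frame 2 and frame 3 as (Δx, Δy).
(3.2, 1.4)

The cyan hexagon was at (2.4, 7.0) in frame 2 and (5.6, 8.4) in frame 3.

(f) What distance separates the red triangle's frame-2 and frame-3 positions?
3.2

The red triangle moved from (6.5, 1.3) to (3.4, 0.7), a distance of √(3.1² + 0.6²) ≈ 3.2.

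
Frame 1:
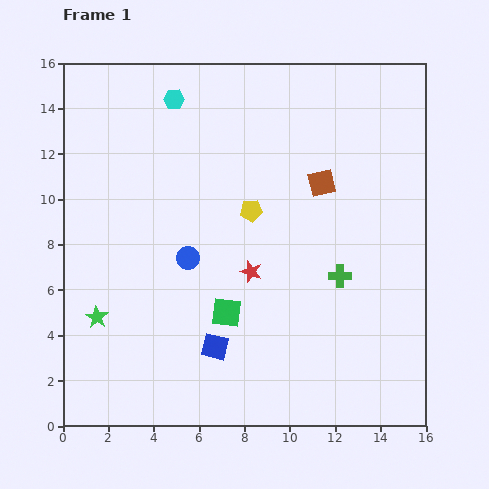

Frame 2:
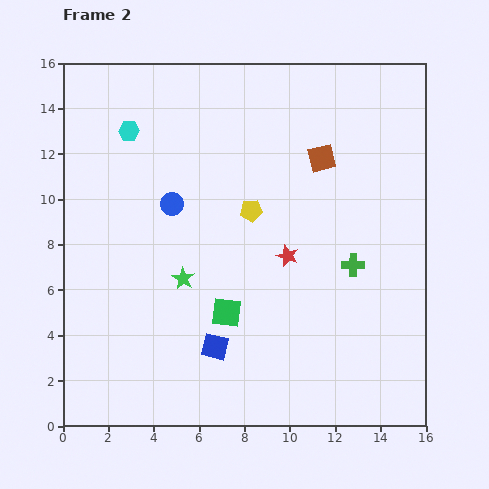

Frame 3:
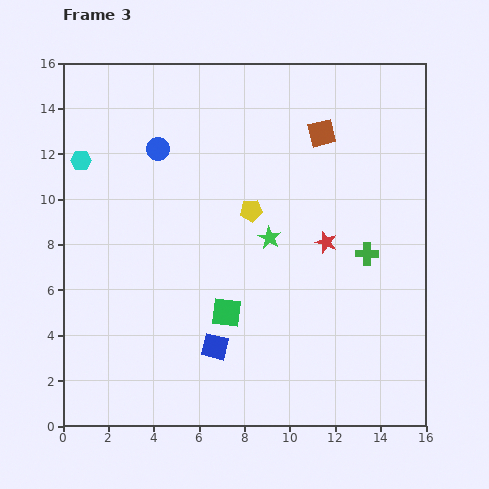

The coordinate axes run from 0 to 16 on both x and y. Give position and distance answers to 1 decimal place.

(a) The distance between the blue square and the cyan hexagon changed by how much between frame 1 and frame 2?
-0.8

Distance in frame 1: 11.0. Distance in frame 2: 10.2.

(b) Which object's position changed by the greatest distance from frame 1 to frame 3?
the green star

(moved 8.4; next 5.0)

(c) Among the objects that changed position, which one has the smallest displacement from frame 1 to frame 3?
the green cross

(moved 1.6)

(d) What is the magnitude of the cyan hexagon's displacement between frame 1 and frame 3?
4.9

The cyan hexagon moved from (4.9, 14.4) to (0.8, 11.7), a distance of √(4.1² + 2.7²) ≈ 4.9.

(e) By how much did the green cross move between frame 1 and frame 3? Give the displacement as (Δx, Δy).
(1.2, 1.0)

The green cross was at (12.2, 6.6) in frame 1 and (13.4, 7.6) in frame 3.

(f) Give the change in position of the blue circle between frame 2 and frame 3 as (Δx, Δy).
(-0.6, 2.4)

The blue circle was at (4.8, 9.8) in frame 2 and (4.2, 12.2) in frame 3.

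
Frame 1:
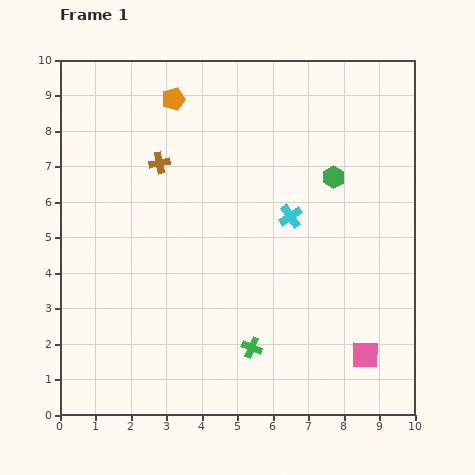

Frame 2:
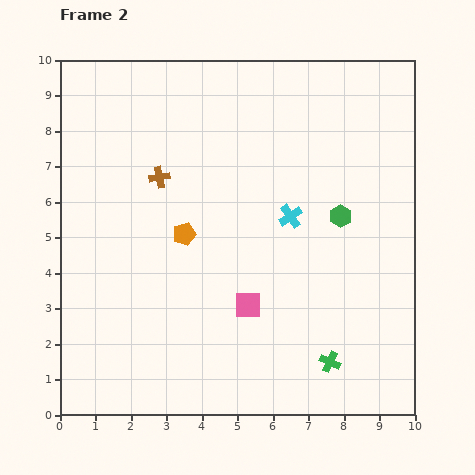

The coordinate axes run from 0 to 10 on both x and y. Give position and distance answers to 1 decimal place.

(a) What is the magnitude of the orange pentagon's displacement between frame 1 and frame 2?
3.8

The orange pentagon moved from (3.2, 8.9) to (3.5, 5.1), a distance of √(0.3² + 3.8²) ≈ 3.8.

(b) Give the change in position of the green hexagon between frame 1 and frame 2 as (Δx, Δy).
(0.2, -1.1)

The green hexagon was at (7.7, 6.7) in frame 1 and (7.9, 5.6) in frame 2.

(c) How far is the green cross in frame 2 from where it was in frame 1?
2.2

The green cross moved from (5.4, 1.9) to (7.6, 1.5), a distance of √(2.2² + 0.4²) ≈ 2.2.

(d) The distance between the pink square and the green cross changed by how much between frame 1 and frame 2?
-0.4

Distance in frame 1: 3.2. Distance in frame 2: 2.8.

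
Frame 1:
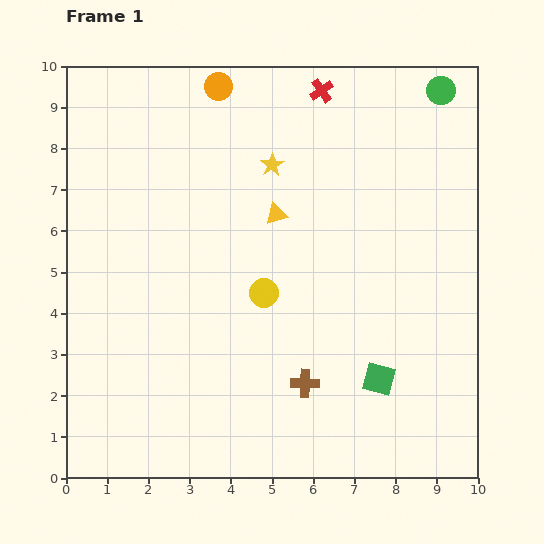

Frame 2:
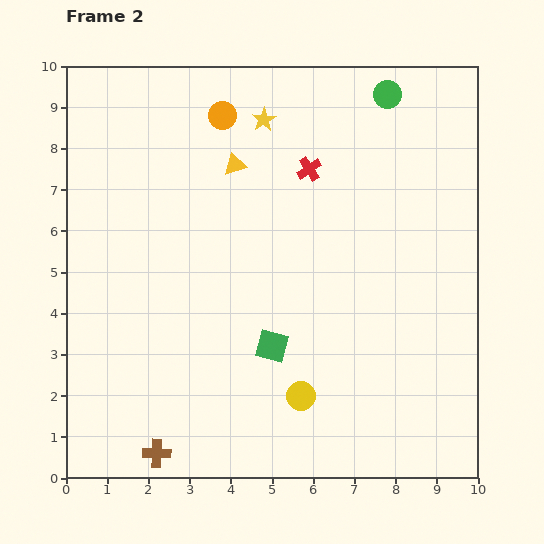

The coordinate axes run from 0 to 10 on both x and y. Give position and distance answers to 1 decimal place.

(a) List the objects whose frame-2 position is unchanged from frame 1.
none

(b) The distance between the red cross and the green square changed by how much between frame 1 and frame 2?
-2.7

Distance in frame 1: 7.1. Distance in frame 2: 4.4.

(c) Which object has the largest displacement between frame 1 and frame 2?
the brown cross

(moved 4.0; next 2.7)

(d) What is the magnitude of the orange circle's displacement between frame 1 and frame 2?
0.7

The orange circle moved from (3.7, 9.5) to (3.8, 8.8), a distance of √(0.1² + 0.7²) ≈ 0.7.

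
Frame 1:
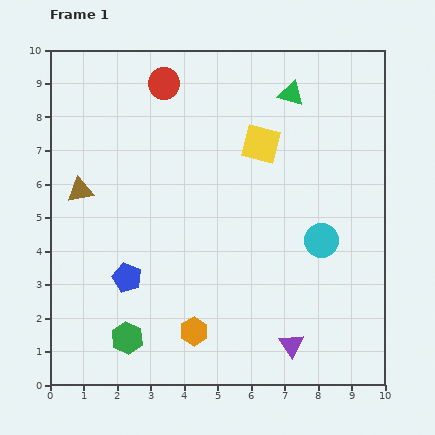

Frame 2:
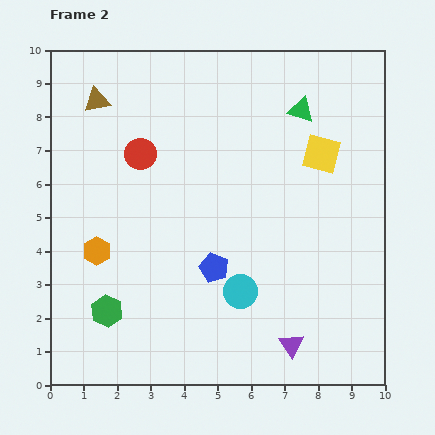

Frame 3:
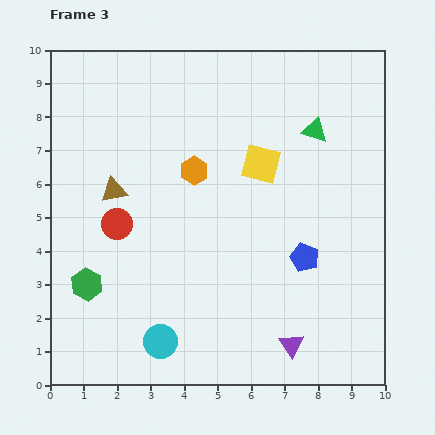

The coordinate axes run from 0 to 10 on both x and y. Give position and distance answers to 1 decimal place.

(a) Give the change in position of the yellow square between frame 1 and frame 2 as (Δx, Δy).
(1.8, -0.3)

The yellow square was at (6.3, 7.2) in frame 1 and (8.1, 6.9) in frame 2.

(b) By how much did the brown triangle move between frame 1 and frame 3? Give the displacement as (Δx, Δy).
(1.0, 0.0)

The brown triangle was at (0.9, 5.8) in frame 1 and (1.9, 5.8) in frame 3.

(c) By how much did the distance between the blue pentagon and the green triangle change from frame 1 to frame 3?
-3.6

Distance in frame 1: 7.4. Distance in frame 3: 3.8.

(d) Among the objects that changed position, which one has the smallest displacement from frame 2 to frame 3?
the green triangle

(moved 0.7)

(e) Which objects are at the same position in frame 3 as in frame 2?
the purple triangle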